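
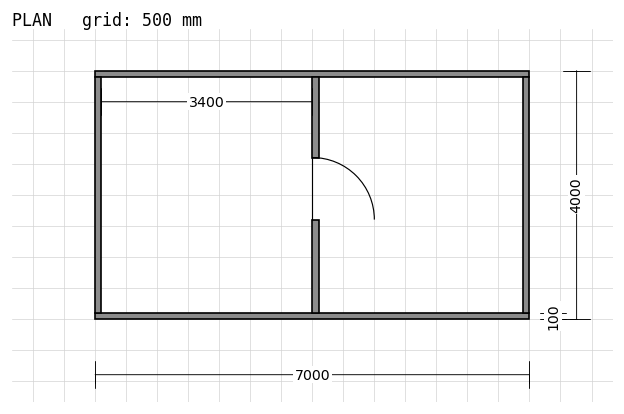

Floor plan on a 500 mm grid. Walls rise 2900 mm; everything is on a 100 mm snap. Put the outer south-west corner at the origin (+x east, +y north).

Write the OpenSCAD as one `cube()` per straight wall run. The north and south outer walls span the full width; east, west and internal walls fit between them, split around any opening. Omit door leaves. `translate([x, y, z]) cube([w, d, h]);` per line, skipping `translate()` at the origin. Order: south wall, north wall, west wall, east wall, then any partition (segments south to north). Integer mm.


cube([7000, 100, 2900]);
translate([0, 3900, 0]) cube([7000, 100, 2900]);
translate([0, 100, 0]) cube([100, 3800, 2900]);
translate([6900, 100, 0]) cube([100, 3800, 2900]);
translate([3500, 100, 0]) cube([100, 1500, 2900]);
translate([3500, 2600, 0]) cube([100, 1300, 2900]);


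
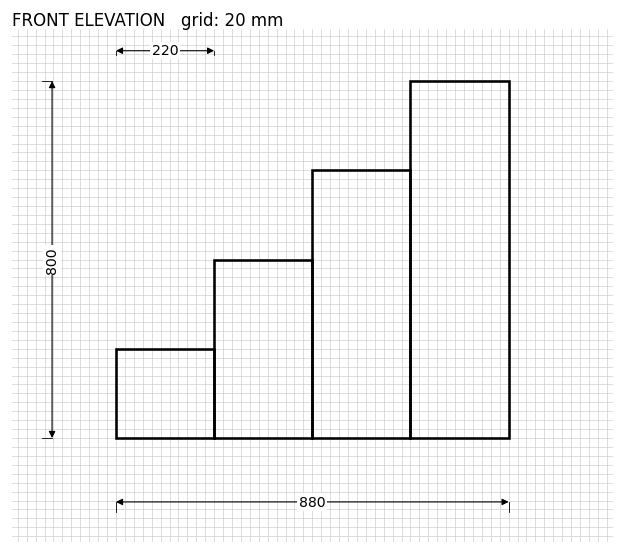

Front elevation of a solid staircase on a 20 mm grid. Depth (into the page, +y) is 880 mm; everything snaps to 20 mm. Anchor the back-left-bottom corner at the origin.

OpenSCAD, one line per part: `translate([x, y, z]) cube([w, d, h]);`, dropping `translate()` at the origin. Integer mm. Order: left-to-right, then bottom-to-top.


cube([220, 880, 200]);
translate([220, 0, 0]) cube([220, 880, 400]);
translate([440, 0, 0]) cube([220, 880, 600]);
translate([660, 0, 0]) cube([220, 880, 800]);


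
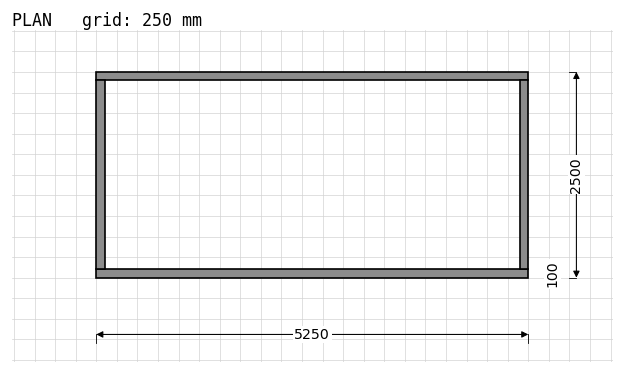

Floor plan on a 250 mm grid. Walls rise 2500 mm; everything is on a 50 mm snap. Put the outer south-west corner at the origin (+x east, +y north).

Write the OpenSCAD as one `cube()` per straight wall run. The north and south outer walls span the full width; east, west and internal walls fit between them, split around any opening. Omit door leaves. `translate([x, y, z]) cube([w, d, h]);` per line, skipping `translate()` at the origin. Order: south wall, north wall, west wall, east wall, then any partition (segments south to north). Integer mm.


cube([5250, 100, 2500]);
translate([0, 2400, 0]) cube([5250, 100, 2500]);
translate([0, 100, 0]) cube([100, 2300, 2500]);
translate([5150, 100, 0]) cube([100, 2300, 2500]);


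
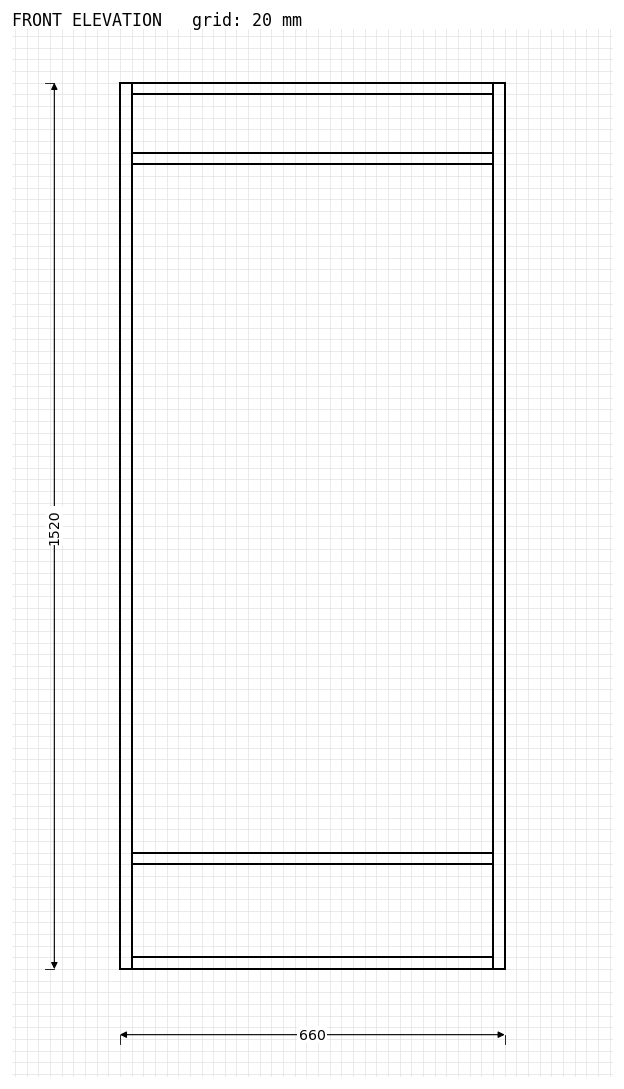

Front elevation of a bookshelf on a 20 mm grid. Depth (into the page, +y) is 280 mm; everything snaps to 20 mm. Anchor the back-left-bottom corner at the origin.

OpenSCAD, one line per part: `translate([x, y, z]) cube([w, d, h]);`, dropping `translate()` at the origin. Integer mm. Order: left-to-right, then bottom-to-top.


cube([20, 280, 1520]);
translate([20, 0, 0]) cube([620, 280, 20]);
translate([20, 0, 180]) cube([620, 280, 20]);
translate([20, 0, 1380]) cube([620, 280, 20]);
translate([20, 0, 1500]) cube([620, 280, 20]);
translate([640, 0, 0]) cube([20, 280, 1520]);


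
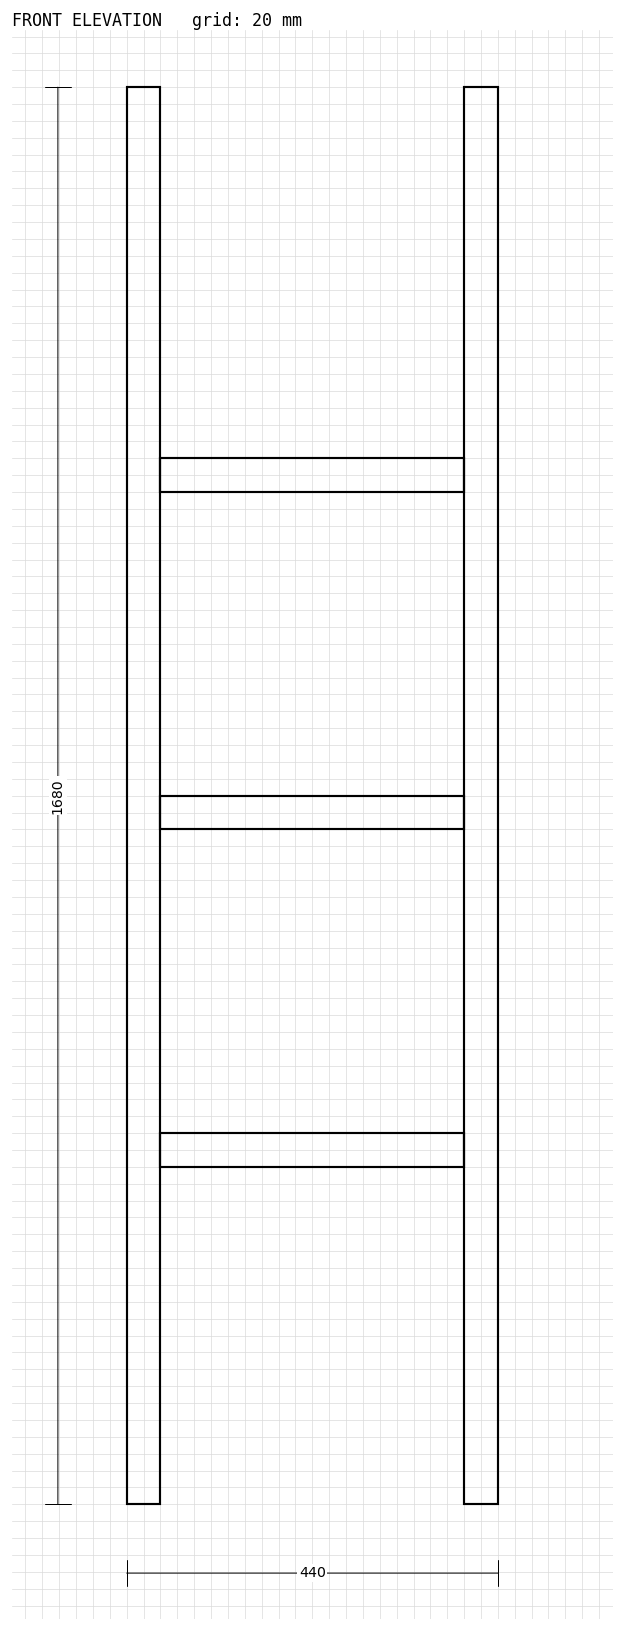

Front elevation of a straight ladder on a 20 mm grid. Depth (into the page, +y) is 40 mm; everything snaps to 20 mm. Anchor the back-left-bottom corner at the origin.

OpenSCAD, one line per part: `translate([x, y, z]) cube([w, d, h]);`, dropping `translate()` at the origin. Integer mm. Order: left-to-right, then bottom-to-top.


cube([40, 40, 1680]);
translate([40, 0, 400]) cube([360, 40, 40]);
translate([40, 0, 800]) cube([360, 40, 40]);
translate([40, 0, 1200]) cube([360, 40, 40]);
translate([400, 0, 0]) cube([40, 40, 1680]);


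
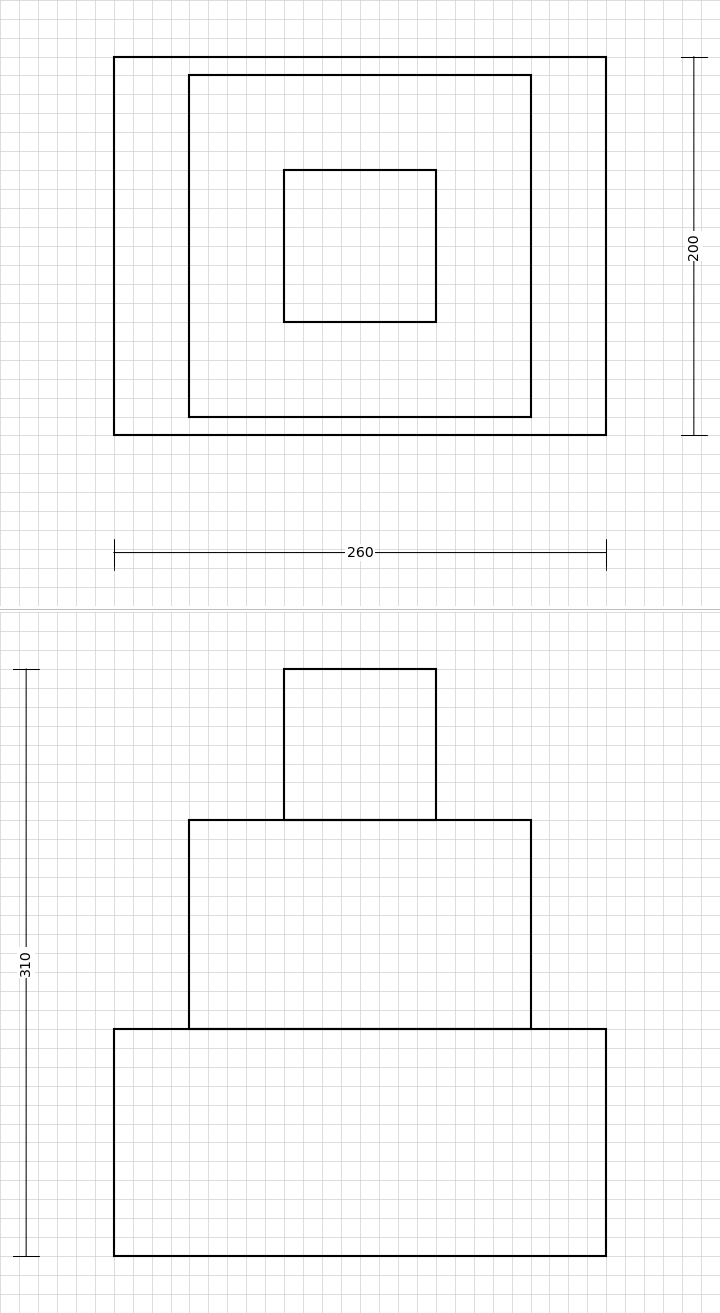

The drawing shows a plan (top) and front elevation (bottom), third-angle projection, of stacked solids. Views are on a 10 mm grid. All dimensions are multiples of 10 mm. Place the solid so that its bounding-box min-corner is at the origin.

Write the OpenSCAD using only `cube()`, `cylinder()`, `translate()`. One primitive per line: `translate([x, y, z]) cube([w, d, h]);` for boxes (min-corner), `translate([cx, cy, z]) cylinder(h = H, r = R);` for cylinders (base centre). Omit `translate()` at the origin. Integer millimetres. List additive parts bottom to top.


cube([260, 200, 120]);
translate([40, 10, 120]) cube([180, 180, 110]);
translate([90, 60, 230]) cube([80, 80, 80]);


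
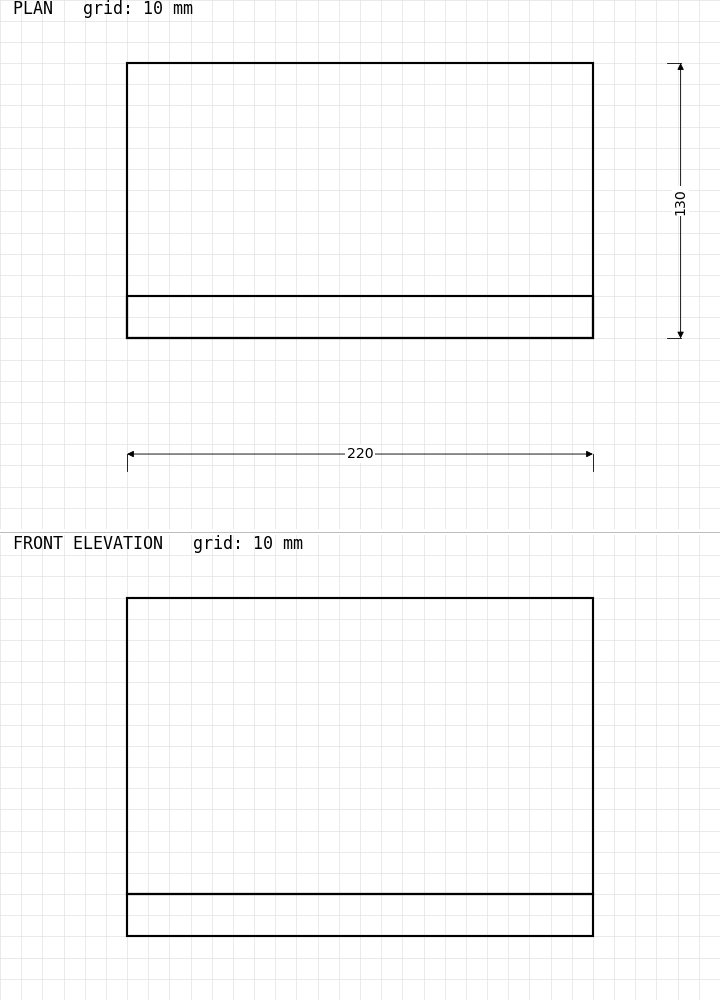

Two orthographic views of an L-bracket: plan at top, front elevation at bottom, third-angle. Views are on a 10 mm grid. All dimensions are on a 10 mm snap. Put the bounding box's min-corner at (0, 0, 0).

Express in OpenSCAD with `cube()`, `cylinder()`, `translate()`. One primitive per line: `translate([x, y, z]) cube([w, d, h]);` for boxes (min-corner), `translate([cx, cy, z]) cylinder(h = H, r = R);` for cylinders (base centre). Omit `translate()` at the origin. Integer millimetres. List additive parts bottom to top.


cube([220, 130, 20]);
translate([0, 0, 20]) cube([220, 20, 140]);


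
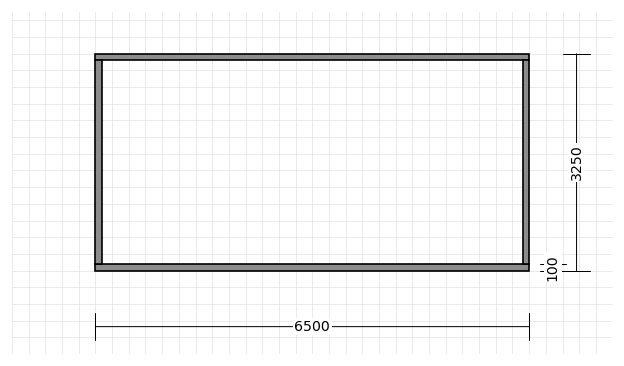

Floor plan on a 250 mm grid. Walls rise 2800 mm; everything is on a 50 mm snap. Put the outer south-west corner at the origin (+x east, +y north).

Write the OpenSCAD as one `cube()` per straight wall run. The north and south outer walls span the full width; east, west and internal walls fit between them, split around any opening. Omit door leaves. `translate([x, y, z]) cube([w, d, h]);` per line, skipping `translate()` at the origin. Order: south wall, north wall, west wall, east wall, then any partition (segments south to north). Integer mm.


cube([6500, 100, 2800]);
translate([0, 3150, 0]) cube([6500, 100, 2800]);
translate([0, 100, 0]) cube([100, 3050, 2800]);
translate([6400, 100, 0]) cube([100, 3050, 2800]);


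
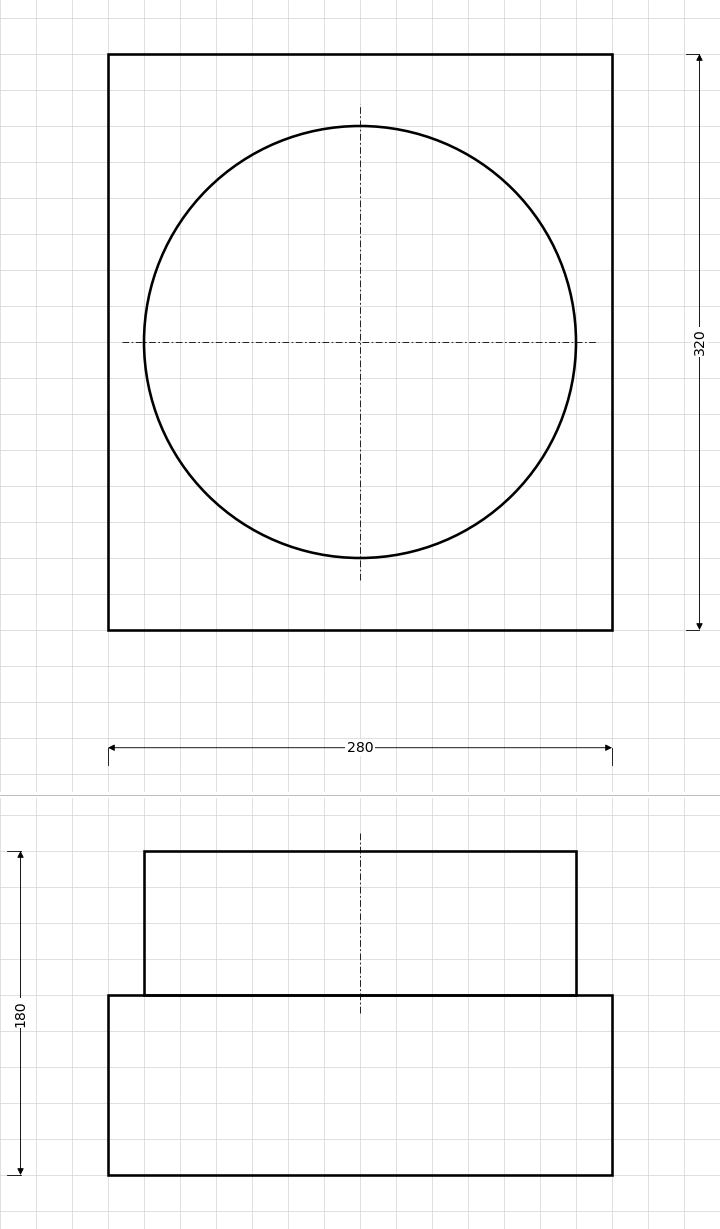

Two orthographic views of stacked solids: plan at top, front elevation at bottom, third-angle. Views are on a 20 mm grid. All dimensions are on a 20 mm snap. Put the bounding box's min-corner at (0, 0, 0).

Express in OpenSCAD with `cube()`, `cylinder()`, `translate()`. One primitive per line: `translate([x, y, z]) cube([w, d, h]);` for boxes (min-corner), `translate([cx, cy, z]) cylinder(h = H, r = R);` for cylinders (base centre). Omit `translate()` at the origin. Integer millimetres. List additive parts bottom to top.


cube([280, 320, 100]);
translate([140, 160, 100]) cylinder(h = 80, r = 120);


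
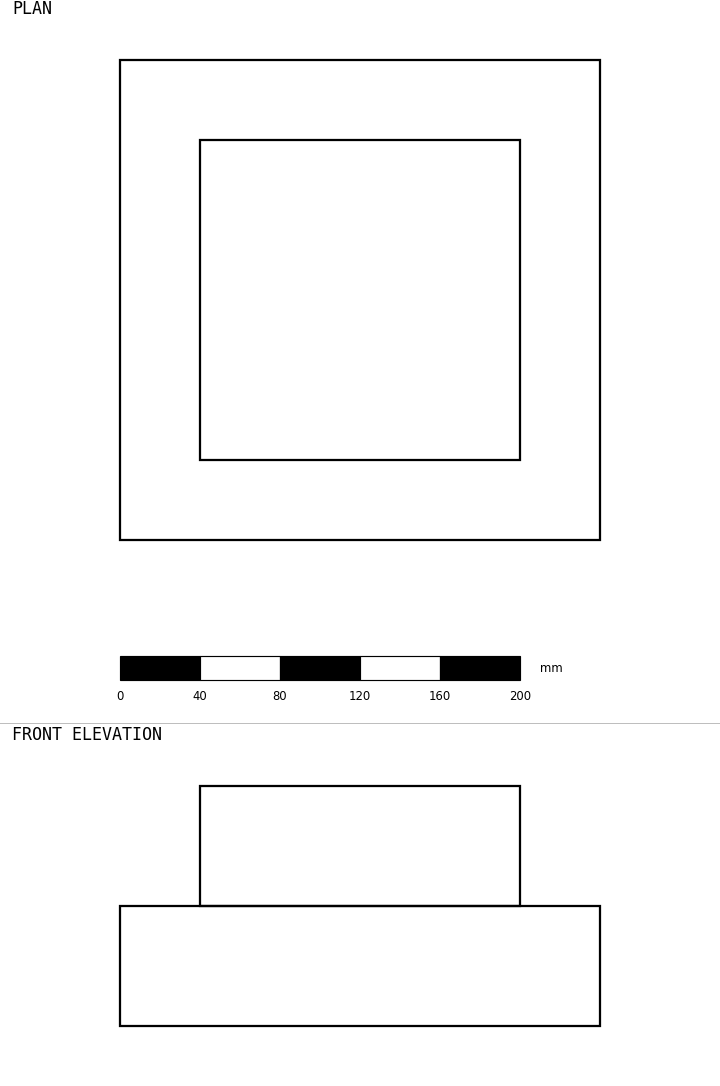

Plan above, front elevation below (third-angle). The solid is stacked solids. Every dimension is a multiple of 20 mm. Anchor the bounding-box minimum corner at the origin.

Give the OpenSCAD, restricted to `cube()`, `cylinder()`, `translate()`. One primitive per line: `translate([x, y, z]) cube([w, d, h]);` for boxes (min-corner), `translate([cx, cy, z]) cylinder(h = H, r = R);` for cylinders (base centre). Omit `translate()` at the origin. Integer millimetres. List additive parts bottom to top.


cube([240, 240, 60]);
translate([40, 40, 60]) cube([160, 160, 60]);


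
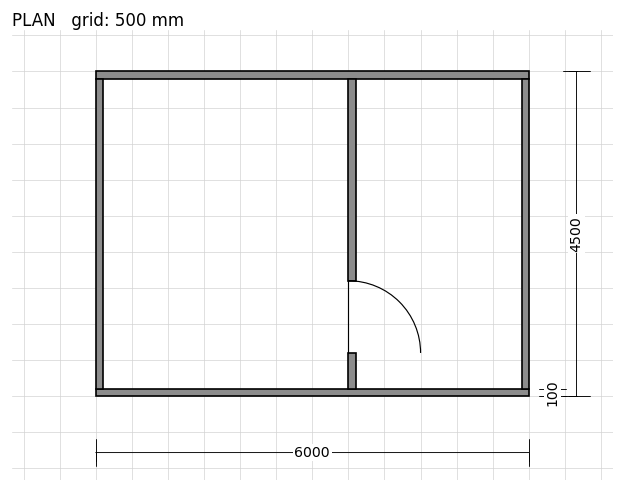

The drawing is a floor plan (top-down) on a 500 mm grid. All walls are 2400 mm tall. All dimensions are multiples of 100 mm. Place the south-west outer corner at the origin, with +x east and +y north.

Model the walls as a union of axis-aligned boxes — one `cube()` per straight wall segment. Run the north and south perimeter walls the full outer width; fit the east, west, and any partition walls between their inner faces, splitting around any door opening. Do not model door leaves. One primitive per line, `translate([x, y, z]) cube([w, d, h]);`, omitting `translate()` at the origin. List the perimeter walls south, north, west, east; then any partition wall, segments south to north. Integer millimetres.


cube([6000, 100, 2400]);
translate([0, 4400, 0]) cube([6000, 100, 2400]);
translate([0, 100, 0]) cube([100, 4300, 2400]);
translate([5900, 100, 0]) cube([100, 4300, 2400]);
translate([3500, 100, 0]) cube([100, 500, 2400]);
translate([3500, 1600, 0]) cube([100, 2800, 2400]);


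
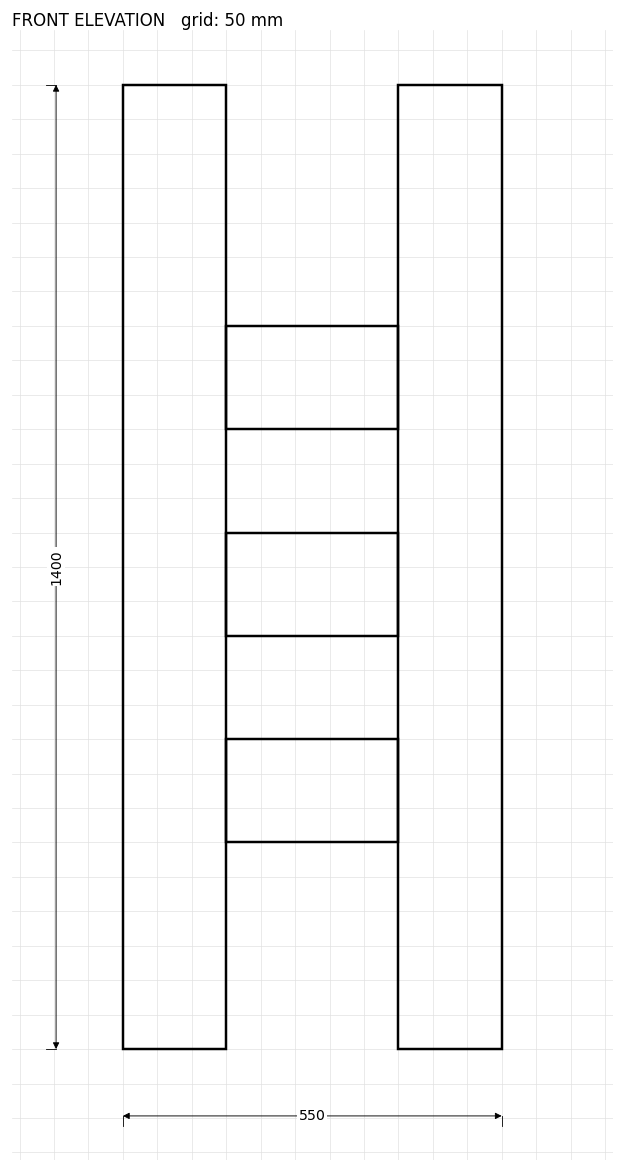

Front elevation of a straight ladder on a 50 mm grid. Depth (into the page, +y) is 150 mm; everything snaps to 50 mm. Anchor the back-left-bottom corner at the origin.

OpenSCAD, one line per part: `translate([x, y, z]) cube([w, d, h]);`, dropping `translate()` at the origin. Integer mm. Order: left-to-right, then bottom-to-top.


cube([150, 150, 1400]);
translate([150, 0, 300]) cube([250, 150, 150]);
translate([150, 0, 600]) cube([250, 150, 150]);
translate([150, 0, 900]) cube([250, 150, 150]);
translate([400, 0, 0]) cube([150, 150, 1400]);


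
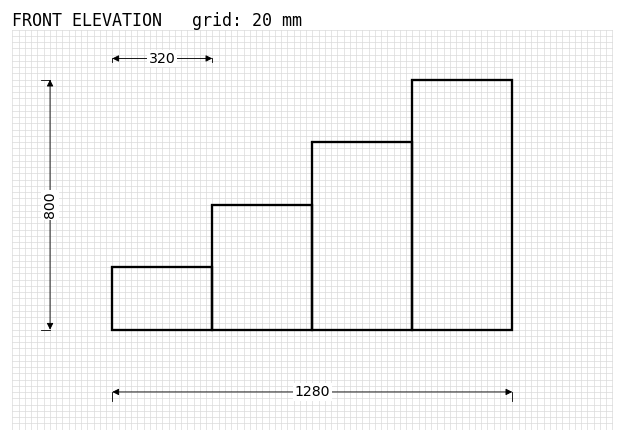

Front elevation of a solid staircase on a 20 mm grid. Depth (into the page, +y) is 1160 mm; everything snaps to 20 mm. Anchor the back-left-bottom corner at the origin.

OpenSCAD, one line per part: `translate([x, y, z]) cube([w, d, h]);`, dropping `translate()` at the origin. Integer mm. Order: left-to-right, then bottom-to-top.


cube([320, 1160, 200]);
translate([320, 0, 0]) cube([320, 1160, 400]);
translate([640, 0, 0]) cube([320, 1160, 600]);
translate([960, 0, 0]) cube([320, 1160, 800]);


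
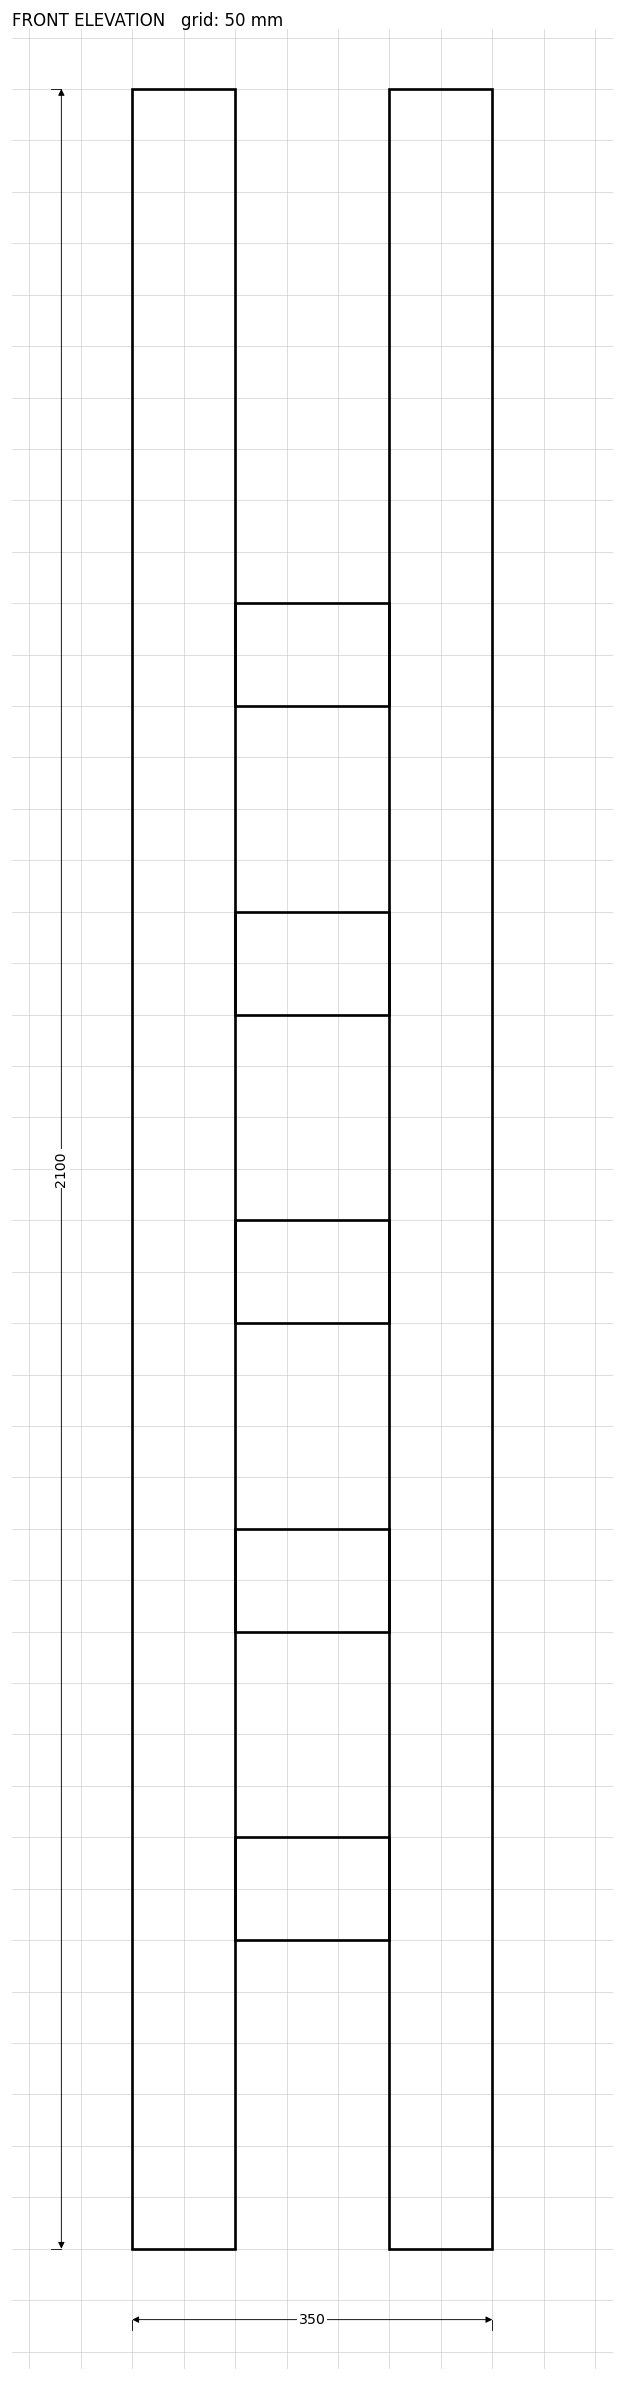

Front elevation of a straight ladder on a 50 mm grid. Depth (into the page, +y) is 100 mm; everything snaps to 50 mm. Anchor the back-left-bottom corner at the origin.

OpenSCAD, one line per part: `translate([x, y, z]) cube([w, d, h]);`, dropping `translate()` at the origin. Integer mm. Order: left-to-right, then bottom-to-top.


cube([100, 100, 2100]);
translate([100, 0, 300]) cube([150, 100, 100]);
translate([100, 0, 600]) cube([150, 100, 100]);
translate([100, 0, 900]) cube([150, 100, 100]);
translate([100, 0, 1200]) cube([150, 100, 100]);
translate([100, 0, 1500]) cube([150, 100, 100]);
translate([250, 0, 0]) cube([100, 100, 2100]);


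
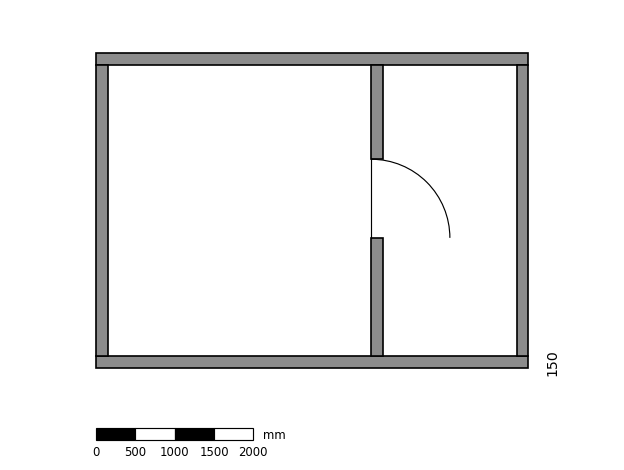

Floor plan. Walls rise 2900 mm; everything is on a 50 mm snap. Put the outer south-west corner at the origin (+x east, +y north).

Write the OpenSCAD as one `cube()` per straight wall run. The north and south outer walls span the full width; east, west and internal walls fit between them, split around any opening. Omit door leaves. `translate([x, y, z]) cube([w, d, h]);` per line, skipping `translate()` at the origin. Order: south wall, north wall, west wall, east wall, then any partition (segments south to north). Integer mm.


cube([5500, 150, 2900]);
translate([0, 3850, 0]) cube([5500, 150, 2900]);
translate([0, 150, 0]) cube([150, 3700, 2900]);
translate([5350, 150, 0]) cube([150, 3700, 2900]);
translate([3500, 150, 0]) cube([150, 1500, 2900]);
translate([3500, 2650, 0]) cube([150, 1200, 2900]);


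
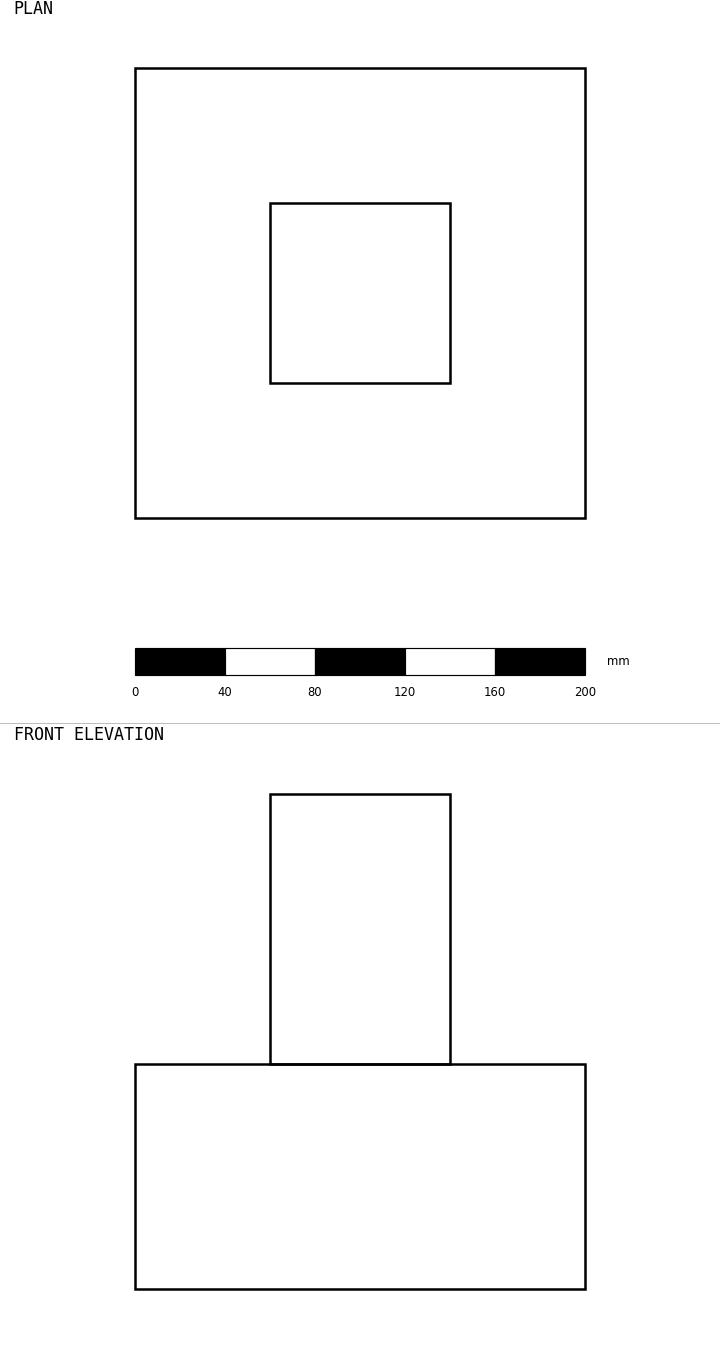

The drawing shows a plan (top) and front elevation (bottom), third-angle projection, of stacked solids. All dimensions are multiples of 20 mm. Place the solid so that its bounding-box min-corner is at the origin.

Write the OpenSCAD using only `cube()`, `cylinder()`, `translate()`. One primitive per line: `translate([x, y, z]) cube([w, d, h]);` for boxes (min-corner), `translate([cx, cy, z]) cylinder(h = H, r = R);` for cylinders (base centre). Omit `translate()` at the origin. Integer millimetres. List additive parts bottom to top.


cube([200, 200, 100]);
translate([60, 60, 100]) cube([80, 80, 120]);


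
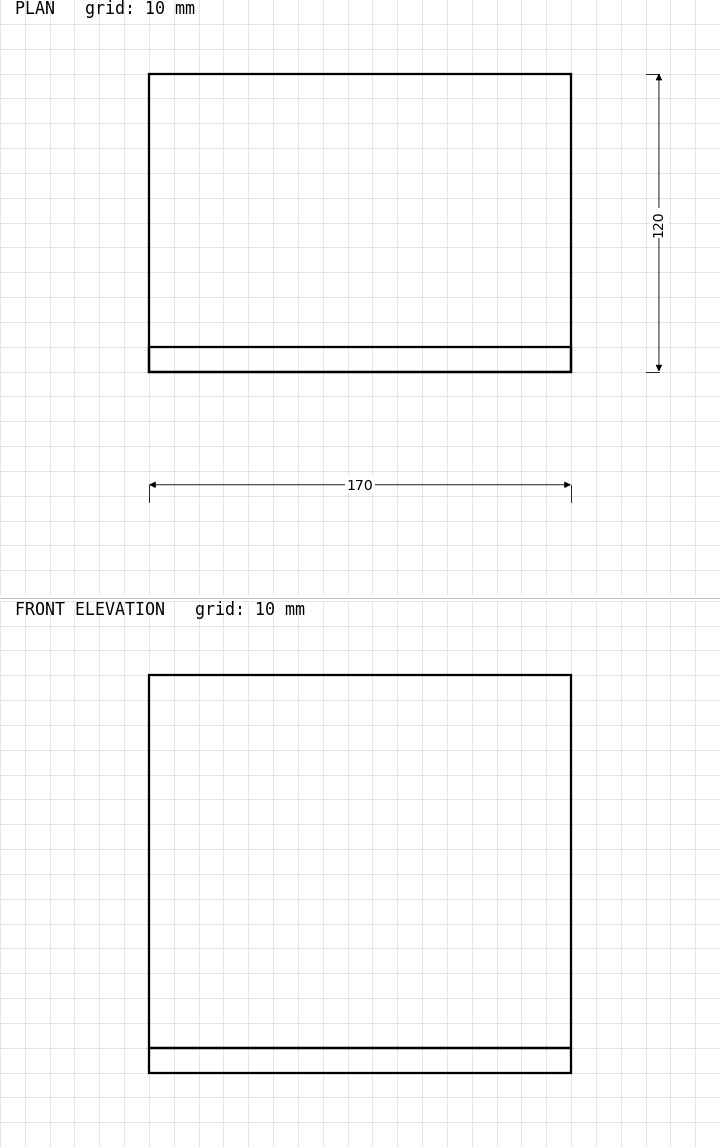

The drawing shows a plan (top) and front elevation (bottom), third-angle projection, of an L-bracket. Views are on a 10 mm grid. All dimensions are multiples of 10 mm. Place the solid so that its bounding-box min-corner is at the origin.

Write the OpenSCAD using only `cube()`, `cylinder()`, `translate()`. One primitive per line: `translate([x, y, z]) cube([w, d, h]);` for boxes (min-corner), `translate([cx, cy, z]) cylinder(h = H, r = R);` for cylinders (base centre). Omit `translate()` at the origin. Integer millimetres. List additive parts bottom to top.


cube([170, 120, 10]);
translate([0, 0, 10]) cube([170, 10, 150]);


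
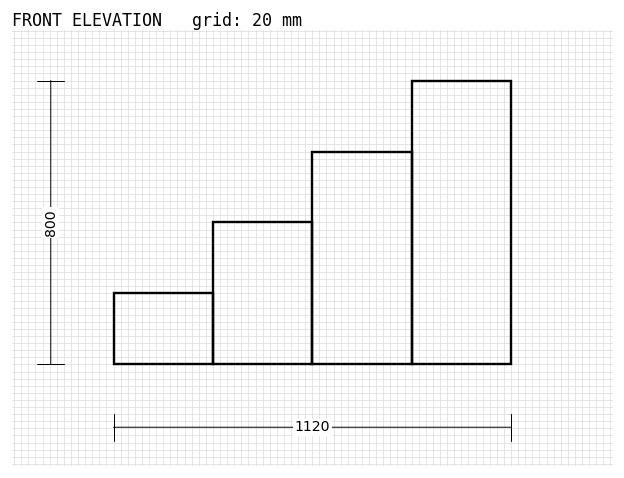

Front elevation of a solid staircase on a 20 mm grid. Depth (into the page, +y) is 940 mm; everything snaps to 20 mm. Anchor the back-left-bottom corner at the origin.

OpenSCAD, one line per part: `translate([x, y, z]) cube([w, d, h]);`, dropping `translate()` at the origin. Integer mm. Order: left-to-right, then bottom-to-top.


cube([280, 940, 200]);
translate([280, 0, 0]) cube([280, 940, 400]);
translate([560, 0, 0]) cube([280, 940, 600]);
translate([840, 0, 0]) cube([280, 940, 800]);


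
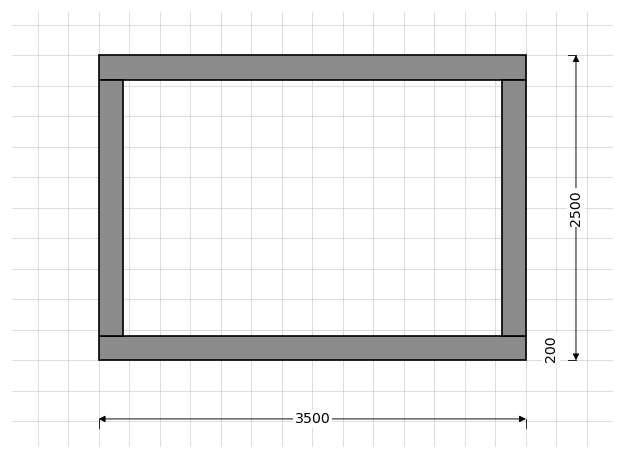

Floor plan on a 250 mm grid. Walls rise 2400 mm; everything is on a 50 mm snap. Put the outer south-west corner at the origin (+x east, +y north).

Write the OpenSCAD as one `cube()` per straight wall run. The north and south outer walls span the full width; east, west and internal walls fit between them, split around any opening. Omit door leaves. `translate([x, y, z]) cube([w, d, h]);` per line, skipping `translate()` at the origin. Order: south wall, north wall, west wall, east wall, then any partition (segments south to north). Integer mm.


cube([3500, 200, 2400]);
translate([0, 2300, 0]) cube([3500, 200, 2400]);
translate([0, 200, 0]) cube([200, 2100, 2400]);
translate([3300, 200, 0]) cube([200, 2100, 2400]);


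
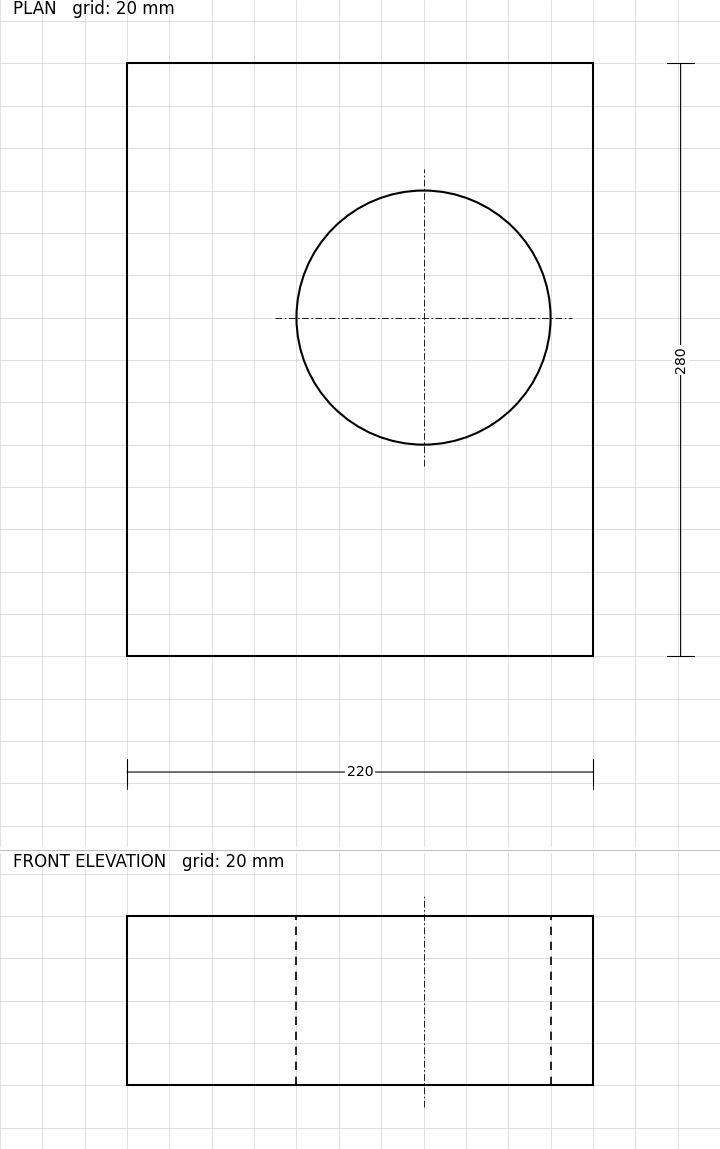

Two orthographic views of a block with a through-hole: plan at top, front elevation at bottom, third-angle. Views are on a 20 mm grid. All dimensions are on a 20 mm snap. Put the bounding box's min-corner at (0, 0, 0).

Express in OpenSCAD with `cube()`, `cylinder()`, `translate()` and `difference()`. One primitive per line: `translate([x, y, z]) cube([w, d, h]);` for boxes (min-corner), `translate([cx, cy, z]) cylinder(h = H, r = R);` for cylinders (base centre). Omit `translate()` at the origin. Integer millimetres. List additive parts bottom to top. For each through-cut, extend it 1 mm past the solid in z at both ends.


difference() {
  cube([220, 280, 80]);
  translate([140, 160, -1]) cylinder(h = 82, r = 60);
}


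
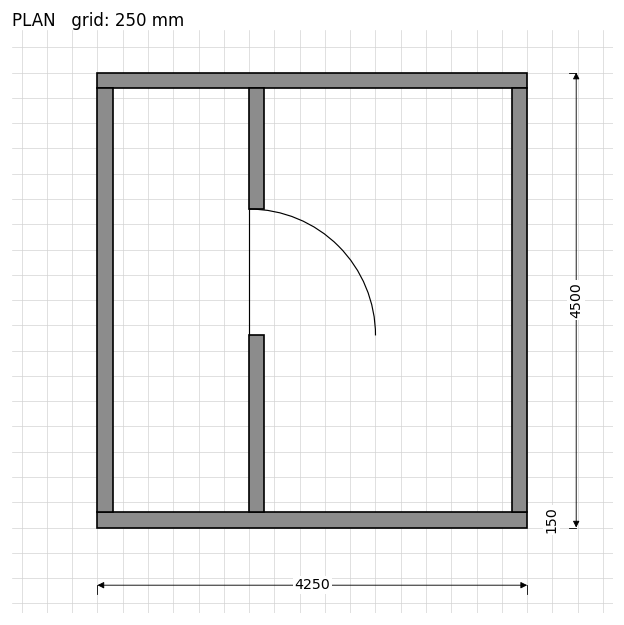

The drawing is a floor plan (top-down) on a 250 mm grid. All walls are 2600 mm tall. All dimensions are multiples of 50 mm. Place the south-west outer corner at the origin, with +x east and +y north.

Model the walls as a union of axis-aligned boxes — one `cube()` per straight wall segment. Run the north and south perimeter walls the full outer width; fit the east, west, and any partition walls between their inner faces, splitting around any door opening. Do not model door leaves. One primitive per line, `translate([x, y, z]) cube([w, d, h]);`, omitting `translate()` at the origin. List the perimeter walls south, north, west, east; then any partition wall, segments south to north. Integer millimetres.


cube([4250, 150, 2600]);
translate([0, 4350, 0]) cube([4250, 150, 2600]);
translate([0, 150, 0]) cube([150, 4200, 2600]);
translate([4100, 150, 0]) cube([150, 4200, 2600]);
translate([1500, 150, 0]) cube([150, 1750, 2600]);
translate([1500, 3150, 0]) cube([150, 1200, 2600]);


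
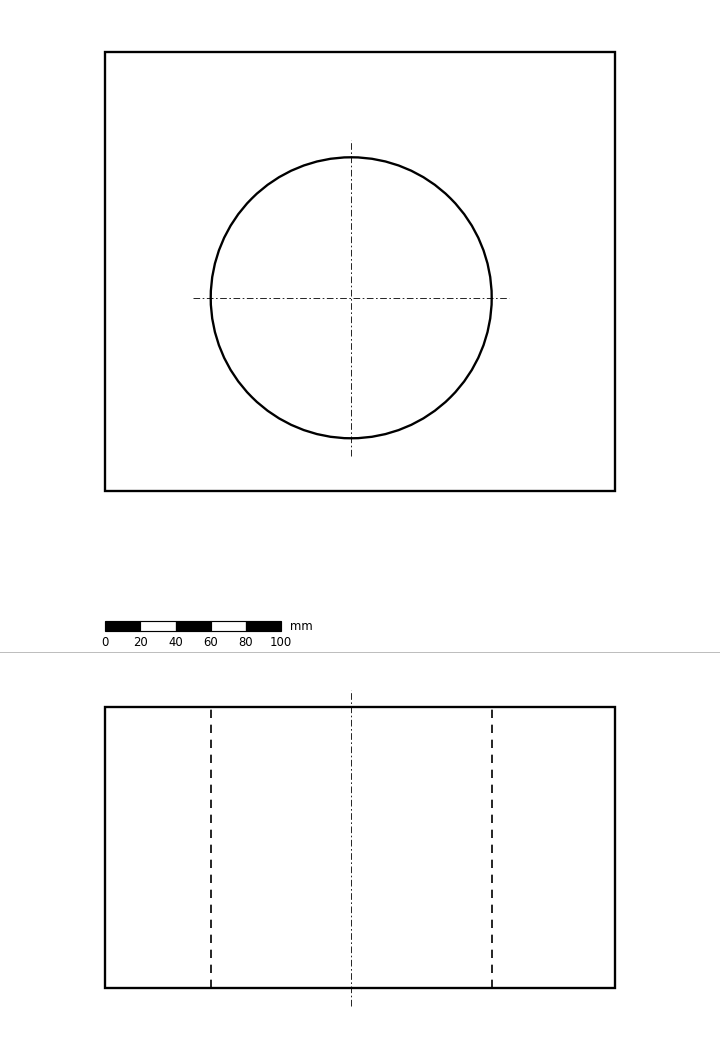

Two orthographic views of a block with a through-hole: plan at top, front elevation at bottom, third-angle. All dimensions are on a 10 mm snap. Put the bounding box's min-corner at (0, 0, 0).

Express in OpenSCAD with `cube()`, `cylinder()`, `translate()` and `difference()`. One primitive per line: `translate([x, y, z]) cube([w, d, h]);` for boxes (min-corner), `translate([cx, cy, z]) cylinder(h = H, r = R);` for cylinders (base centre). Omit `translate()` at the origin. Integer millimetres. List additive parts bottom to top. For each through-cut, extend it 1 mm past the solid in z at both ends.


difference() {
  cube([290, 250, 160]);
  translate([140, 110, -1]) cylinder(h = 162, r = 80);
}


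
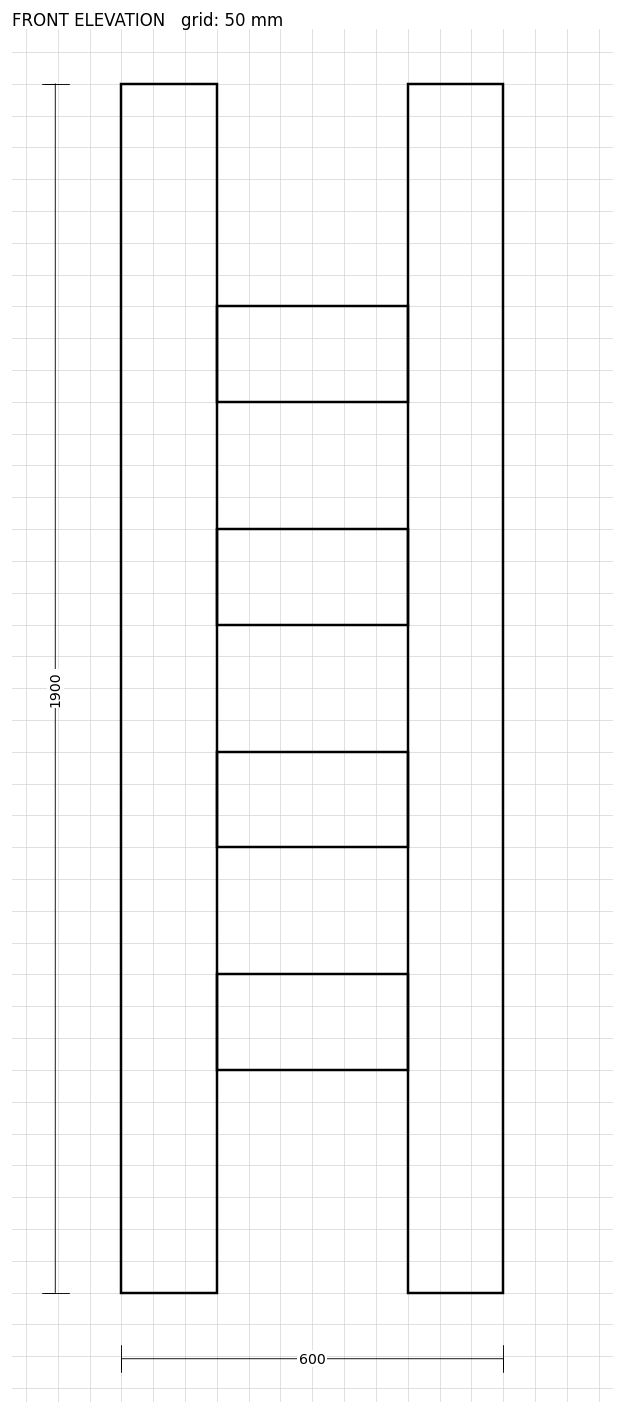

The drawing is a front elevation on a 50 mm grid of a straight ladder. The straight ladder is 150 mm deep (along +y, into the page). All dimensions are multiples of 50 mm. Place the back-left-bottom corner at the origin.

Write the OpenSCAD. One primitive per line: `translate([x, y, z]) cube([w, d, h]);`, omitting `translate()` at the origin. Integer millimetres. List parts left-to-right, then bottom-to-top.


cube([150, 150, 1900]);
translate([150, 0, 350]) cube([300, 150, 150]);
translate([150, 0, 700]) cube([300, 150, 150]);
translate([150, 0, 1050]) cube([300, 150, 150]);
translate([150, 0, 1400]) cube([300, 150, 150]);
translate([450, 0, 0]) cube([150, 150, 1900]);


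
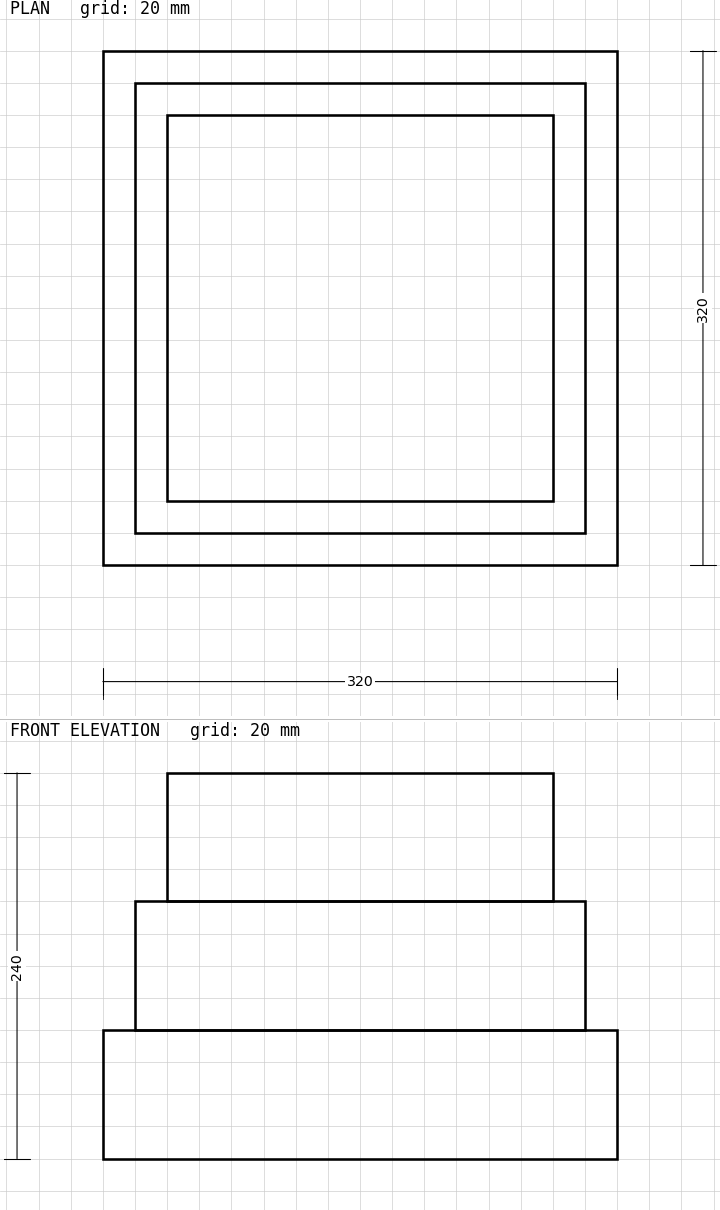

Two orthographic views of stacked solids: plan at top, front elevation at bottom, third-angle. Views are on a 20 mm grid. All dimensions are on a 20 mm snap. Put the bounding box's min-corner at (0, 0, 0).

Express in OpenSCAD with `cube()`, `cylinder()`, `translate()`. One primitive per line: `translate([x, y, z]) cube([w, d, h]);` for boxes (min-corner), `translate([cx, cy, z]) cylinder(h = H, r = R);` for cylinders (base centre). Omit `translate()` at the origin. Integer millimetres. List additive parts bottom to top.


cube([320, 320, 80]);
translate([20, 20, 80]) cube([280, 280, 80]);
translate([40, 40, 160]) cube([240, 240, 80]);


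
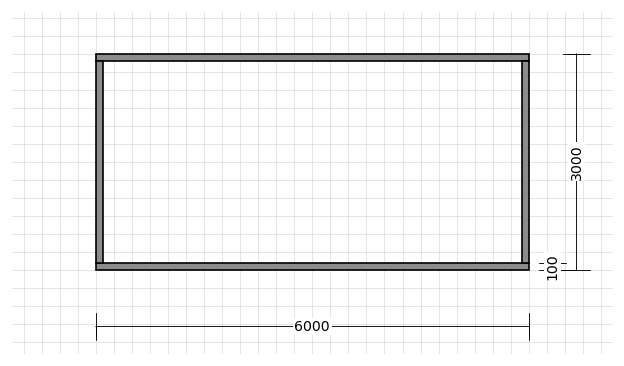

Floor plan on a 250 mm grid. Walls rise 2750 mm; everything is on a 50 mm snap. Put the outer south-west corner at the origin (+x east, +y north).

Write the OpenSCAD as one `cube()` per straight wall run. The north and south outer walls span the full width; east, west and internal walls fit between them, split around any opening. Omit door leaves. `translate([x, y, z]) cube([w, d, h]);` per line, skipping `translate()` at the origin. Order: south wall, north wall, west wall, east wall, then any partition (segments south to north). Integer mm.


cube([6000, 100, 2750]);
translate([0, 2900, 0]) cube([6000, 100, 2750]);
translate([0, 100, 0]) cube([100, 2800, 2750]);
translate([5900, 100, 0]) cube([100, 2800, 2750]);


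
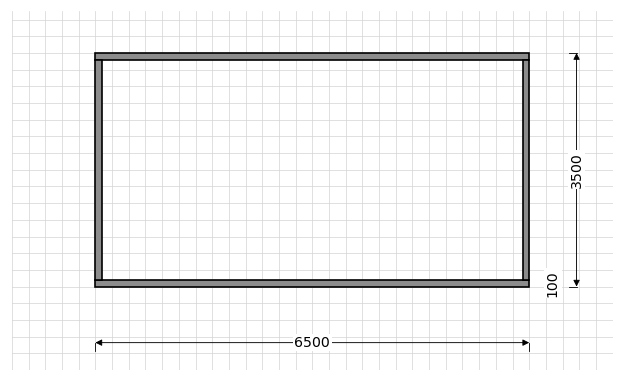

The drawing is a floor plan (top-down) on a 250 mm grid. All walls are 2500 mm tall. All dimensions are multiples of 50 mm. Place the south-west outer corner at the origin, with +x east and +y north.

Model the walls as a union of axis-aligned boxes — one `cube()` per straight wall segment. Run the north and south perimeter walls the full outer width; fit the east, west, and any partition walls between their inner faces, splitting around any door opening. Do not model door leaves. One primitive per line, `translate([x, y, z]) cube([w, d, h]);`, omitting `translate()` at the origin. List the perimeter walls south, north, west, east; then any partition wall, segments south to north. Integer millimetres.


cube([6500, 100, 2500]);
translate([0, 3400, 0]) cube([6500, 100, 2500]);
translate([0, 100, 0]) cube([100, 3300, 2500]);
translate([6400, 100, 0]) cube([100, 3300, 2500]);


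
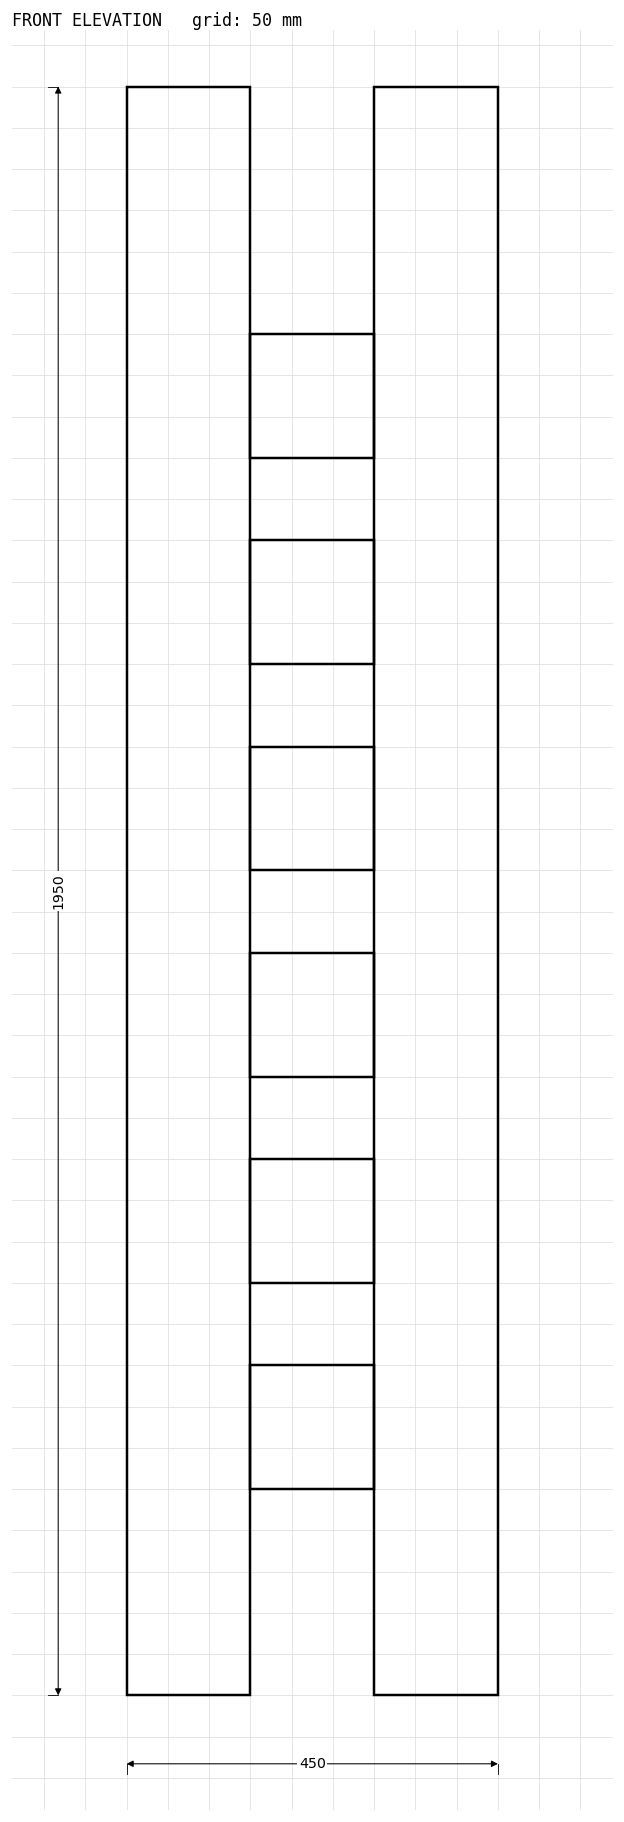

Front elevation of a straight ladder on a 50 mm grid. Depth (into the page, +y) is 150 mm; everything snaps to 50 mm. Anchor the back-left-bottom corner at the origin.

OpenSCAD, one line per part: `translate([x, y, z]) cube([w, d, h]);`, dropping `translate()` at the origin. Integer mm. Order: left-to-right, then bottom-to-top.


cube([150, 150, 1950]);
translate([150, 0, 250]) cube([150, 150, 150]);
translate([150, 0, 500]) cube([150, 150, 150]);
translate([150, 0, 750]) cube([150, 150, 150]);
translate([150, 0, 1000]) cube([150, 150, 150]);
translate([150, 0, 1250]) cube([150, 150, 150]);
translate([150, 0, 1500]) cube([150, 150, 150]);
translate([300, 0, 0]) cube([150, 150, 1950]);


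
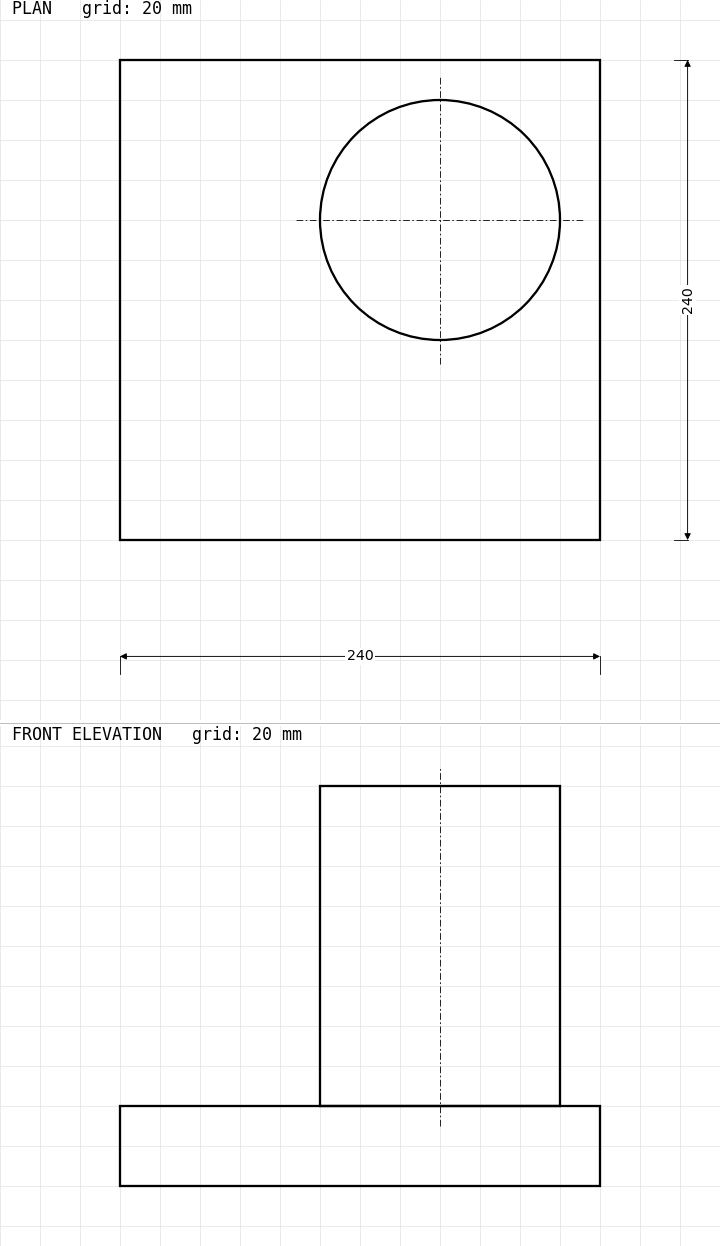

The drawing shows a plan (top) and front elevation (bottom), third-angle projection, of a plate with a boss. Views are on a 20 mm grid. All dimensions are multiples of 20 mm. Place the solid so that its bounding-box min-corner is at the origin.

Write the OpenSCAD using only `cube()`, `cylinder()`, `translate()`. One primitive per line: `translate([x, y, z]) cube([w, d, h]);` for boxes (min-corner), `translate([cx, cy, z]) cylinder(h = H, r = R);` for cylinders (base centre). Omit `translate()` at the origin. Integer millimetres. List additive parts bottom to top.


cube([240, 240, 40]);
translate([160, 160, 40]) cylinder(h = 160, r = 60);


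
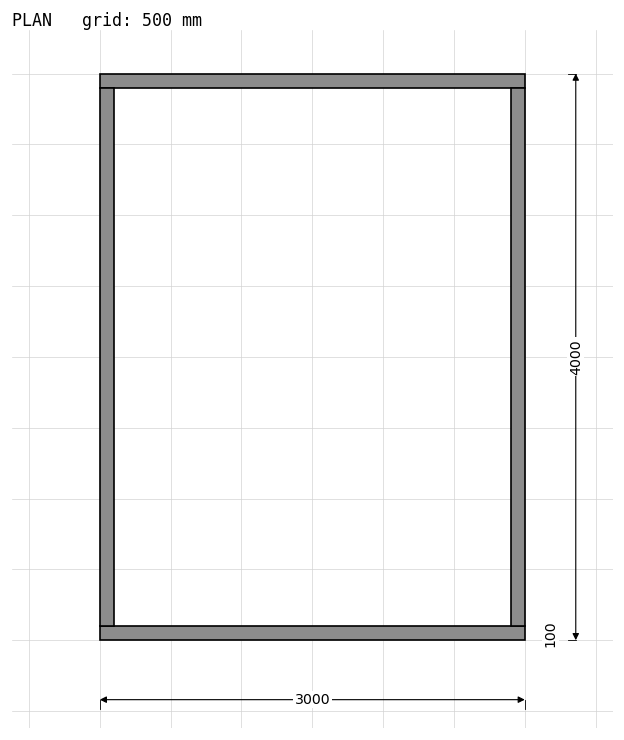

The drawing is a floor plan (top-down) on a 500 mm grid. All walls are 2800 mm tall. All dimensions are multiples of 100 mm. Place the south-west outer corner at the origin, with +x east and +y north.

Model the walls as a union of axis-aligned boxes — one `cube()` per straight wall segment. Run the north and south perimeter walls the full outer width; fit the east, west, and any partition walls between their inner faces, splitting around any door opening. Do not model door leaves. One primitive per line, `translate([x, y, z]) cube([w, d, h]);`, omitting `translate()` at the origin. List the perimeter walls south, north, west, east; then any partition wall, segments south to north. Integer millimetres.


cube([3000, 100, 2800]);
translate([0, 3900, 0]) cube([3000, 100, 2800]);
translate([0, 100, 0]) cube([100, 3800, 2800]);
translate([2900, 100, 0]) cube([100, 3800, 2800]);


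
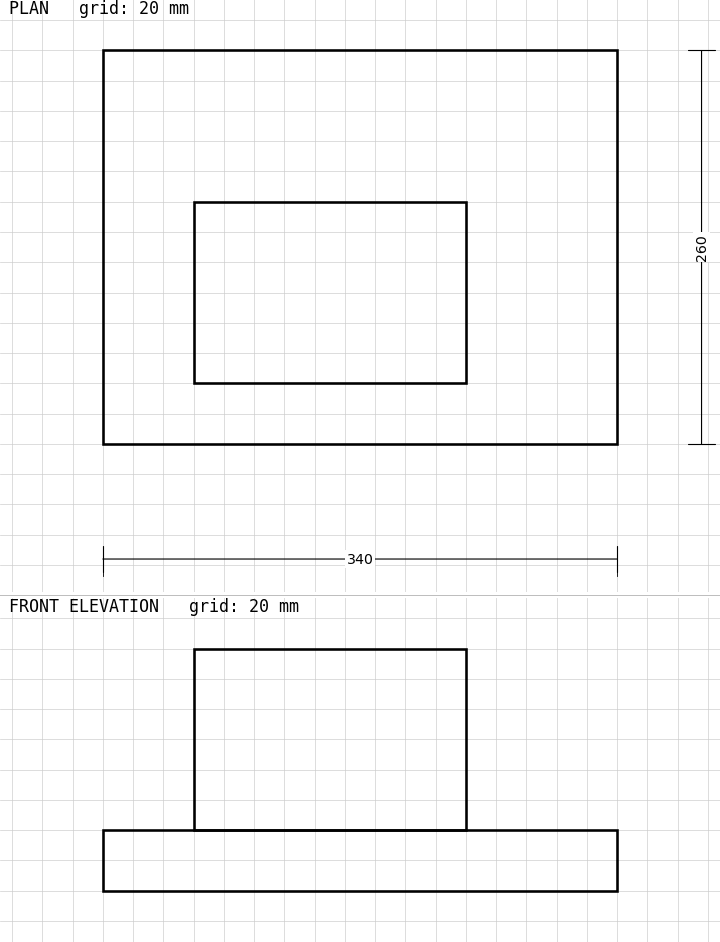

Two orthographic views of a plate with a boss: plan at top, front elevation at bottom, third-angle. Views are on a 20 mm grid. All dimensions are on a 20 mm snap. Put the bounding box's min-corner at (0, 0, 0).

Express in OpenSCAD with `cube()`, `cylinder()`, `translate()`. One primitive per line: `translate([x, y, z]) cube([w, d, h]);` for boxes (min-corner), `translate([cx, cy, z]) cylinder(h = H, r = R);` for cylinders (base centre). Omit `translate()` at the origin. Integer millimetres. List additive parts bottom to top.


cube([340, 260, 40]);
translate([60, 40, 40]) cube([180, 120, 120]);


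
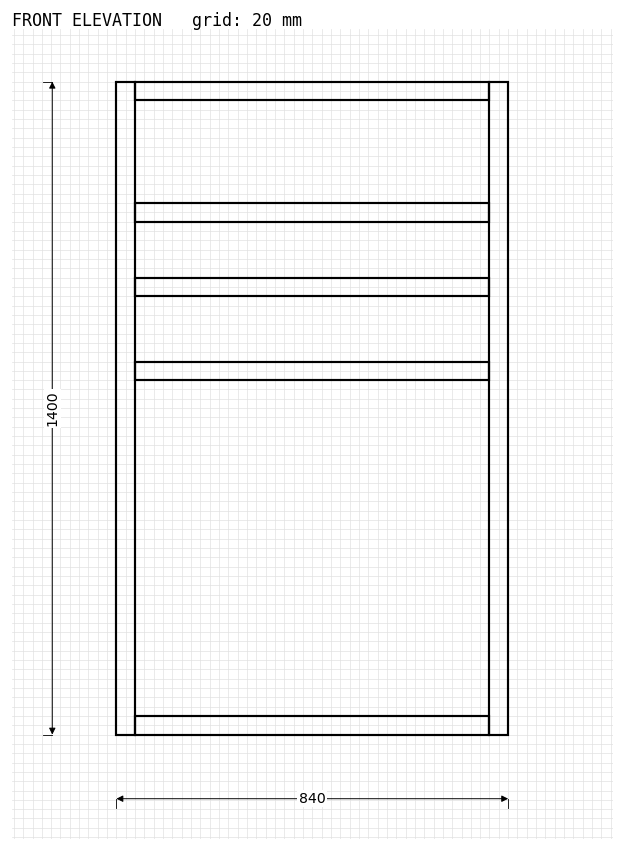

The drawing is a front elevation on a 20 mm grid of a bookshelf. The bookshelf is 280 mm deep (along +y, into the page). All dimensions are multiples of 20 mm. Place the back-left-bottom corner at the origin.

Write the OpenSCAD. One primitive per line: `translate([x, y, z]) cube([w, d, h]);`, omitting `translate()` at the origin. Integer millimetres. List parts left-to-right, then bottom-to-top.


cube([40, 280, 1400]);
translate([40, 0, 0]) cube([760, 280, 40]);
translate([40, 0, 760]) cube([760, 280, 40]);
translate([40, 0, 940]) cube([760, 280, 40]);
translate([40, 0, 1100]) cube([760, 280, 40]);
translate([40, 0, 1360]) cube([760, 280, 40]);
translate([800, 0, 0]) cube([40, 280, 1400]);


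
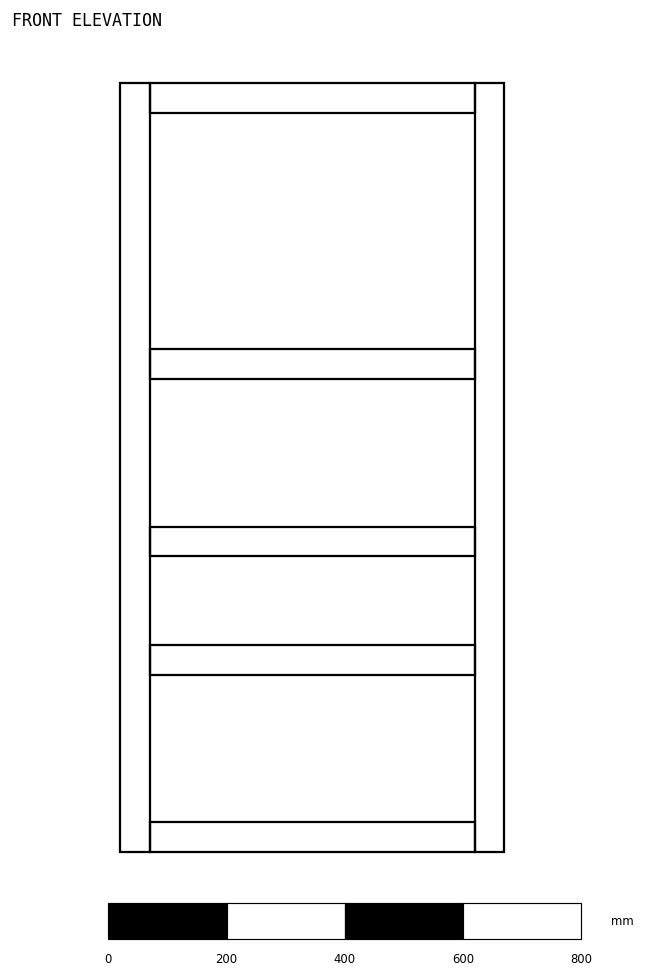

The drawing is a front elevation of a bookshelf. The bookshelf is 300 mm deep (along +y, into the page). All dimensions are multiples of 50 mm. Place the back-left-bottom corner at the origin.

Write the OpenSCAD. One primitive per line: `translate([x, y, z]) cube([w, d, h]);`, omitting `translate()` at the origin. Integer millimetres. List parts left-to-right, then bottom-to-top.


cube([50, 300, 1300]);
translate([50, 0, 0]) cube([550, 300, 50]);
translate([50, 0, 300]) cube([550, 300, 50]);
translate([50, 0, 500]) cube([550, 300, 50]);
translate([50, 0, 800]) cube([550, 300, 50]);
translate([50, 0, 1250]) cube([550, 300, 50]);
translate([600, 0, 0]) cube([50, 300, 1300]);


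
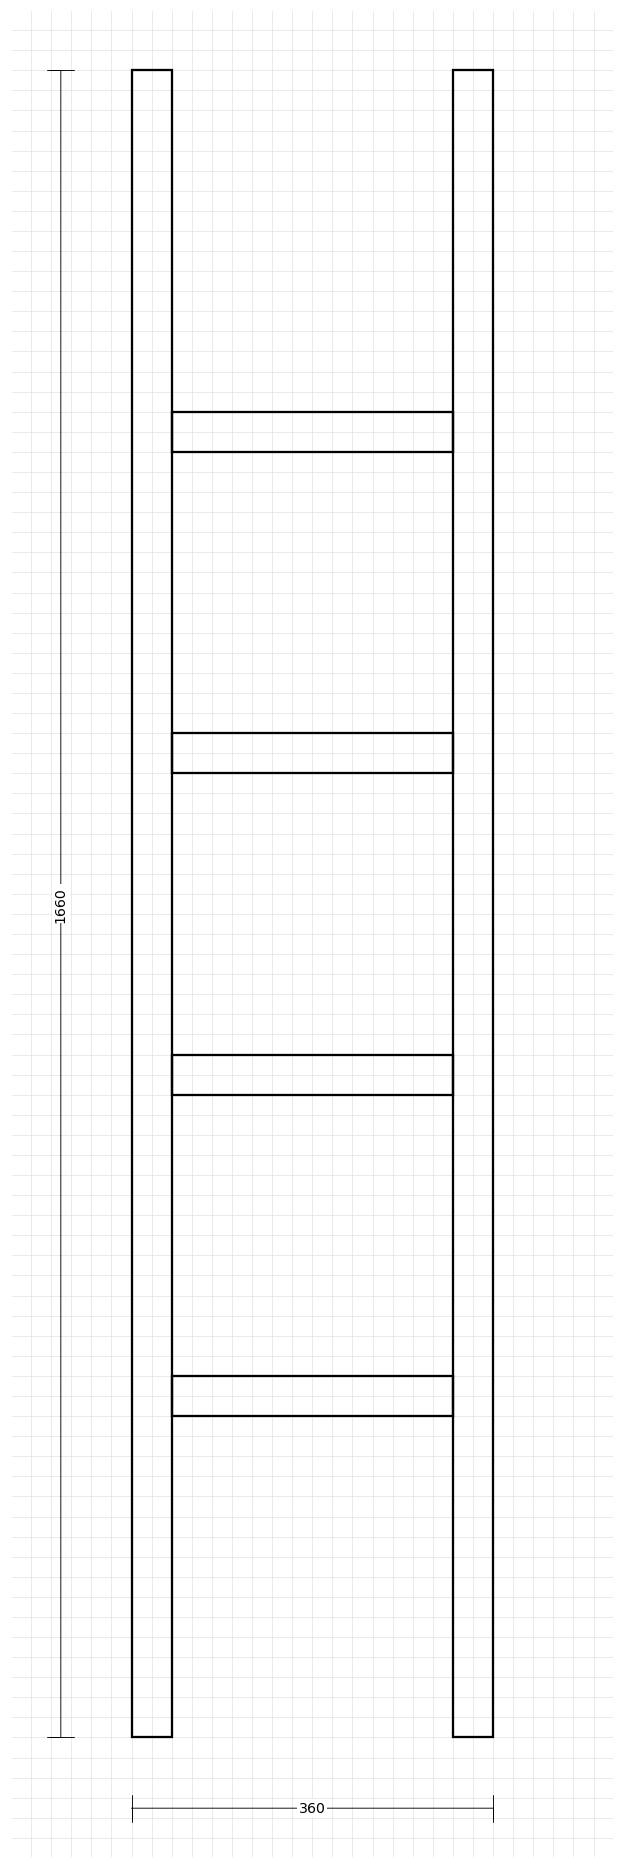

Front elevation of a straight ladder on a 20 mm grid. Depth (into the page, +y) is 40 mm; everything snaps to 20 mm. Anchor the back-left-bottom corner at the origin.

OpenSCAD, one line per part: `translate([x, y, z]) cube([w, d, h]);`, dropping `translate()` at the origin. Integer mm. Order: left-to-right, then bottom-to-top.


cube([40, 40, 1660]);
translate([40, 0, 320]) cube([280, 40, 40]);
translate([40, 0, 640]) cube([280, 40, 40]);
translate([40, 0, 960]) cube([280, 40, 40]);
translate([40, 0, 1280]) cube([280, 40, 40]);
translate([320, 0, 0]) cube([40, 40, 1660]);


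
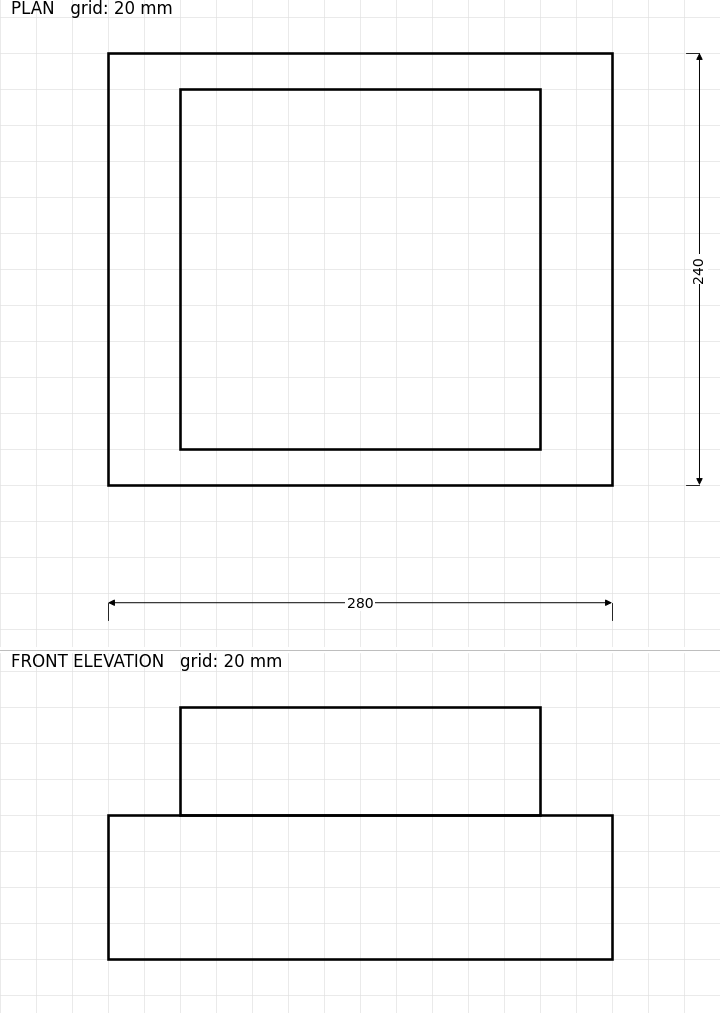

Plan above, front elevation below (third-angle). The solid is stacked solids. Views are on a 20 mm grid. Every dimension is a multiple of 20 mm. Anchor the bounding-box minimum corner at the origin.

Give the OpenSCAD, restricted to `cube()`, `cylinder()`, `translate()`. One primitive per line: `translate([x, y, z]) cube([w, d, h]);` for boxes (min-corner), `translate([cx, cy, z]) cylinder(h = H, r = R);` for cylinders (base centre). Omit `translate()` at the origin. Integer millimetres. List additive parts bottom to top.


cube([280, 240, 80]);
translate([40, 20, 80]) cube([200, 200, 60]);


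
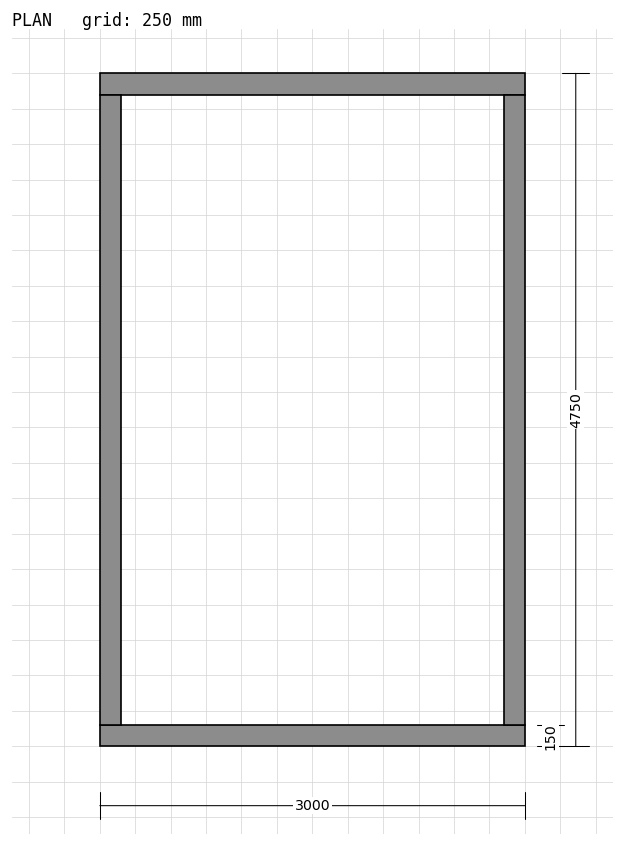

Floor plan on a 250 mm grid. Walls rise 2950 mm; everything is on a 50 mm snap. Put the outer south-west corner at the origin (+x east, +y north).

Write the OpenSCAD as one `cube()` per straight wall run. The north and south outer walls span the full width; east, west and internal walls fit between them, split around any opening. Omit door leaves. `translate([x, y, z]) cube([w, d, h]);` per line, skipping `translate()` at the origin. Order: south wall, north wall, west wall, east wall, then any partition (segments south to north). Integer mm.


cube([3000, 150, 2950]);
translate([0, 4600, 0]) cube([3000, 150, 2950]);
translate([0, 150, 0]) cube([150, 4450, 2950]);
translate([2850, 150, 0]) cube([150, 4450, 2950]);
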